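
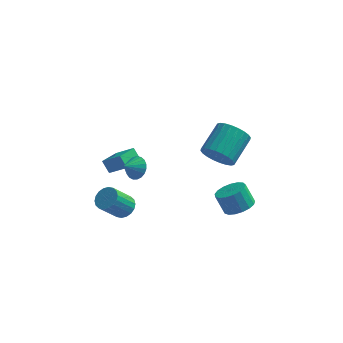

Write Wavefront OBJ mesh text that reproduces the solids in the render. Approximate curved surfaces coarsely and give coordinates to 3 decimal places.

v -4.931 1.518 -1.644
v -3.789 1.165 -0.689
v -4.333 2.77 -1.897
v -3.191 2.417 -0.942
v -4.449 1.143 -2.358
v -3.307 0.79 -1.403
v -3.851 2.395 -2.611
v -2.709 2.042 -1.656
v -2.641 0.152 -0.746
v -1.975 -0.204 -0.426
v -3.259 -0.452 -0.134
v -2.023 0.059 -0.215
v -2.178 0.338 -0.096
v -2.413 0.586 -0.089
v -2.687 0.758 -0.195
v -2.953 0.825 -0.398
v -3.165 0.777 -0.66
v -3.287 0.62 -0.937
v -3.296 0.382 -1.182
v -3.193 0.105 -1.351
v -2.994 -0.164 -1.415
v -2.734 -0.379 -1.364
v -2.457 -0.501 -1.206
v -2.213 -0.511 -0.969
v -2.042 -0.406 -0.693
v 3.834 -3.144 -0.399
v 4.459 -3.696 0.056
v 3.872 -3.408 1.214
v 3.246 -2.856 0.759
v 4.657 -3.286 0.054
v 4.069 -2.998 1.212
v 4.666 -2.844 -0.052
v 4.078 -2.556 1.106
v 4.484 -2.471 -0.237
v 3.897 -2.183 0.921
v 4.153 -2.252 -0.459
v 3.566 -1.963 0.699
v 3.749 -2.237 -0.668
v 3.162 -1.949 0.49
v 3.365 -2.43 -0.815
v 2.778 -2.142 0.343
v 3.088 -2.787 -0.866
v 2.5 -2.498 0.292
v 2.981 -3.225 -0.811
v 2.394 -2.937 0.347
v 3.07 -3.645 -0.661
v 2.483 -3.357 0.497
v 3.334 -3.951 -0.452
v 2.747 -3.662 0.706
v 3.712 -4.071 -0.23
v 3.125 -3.783 0.928
v 4.118 -3.979 -0.047
v 3.531 -3.691 1.111
v -2.797 -2.983 -1.539
v -2.479 -2.451 -1.048
v -3.345 -3.186 0.309
v -3.663 -3.717 -0.181
v -2.775 -2.294 -1.152
v -3.642 -3.029 0.205
v -3.076 -2.273 -1.333
v -3.942 -3.008 0.025
v -3.322 -2.392 -1.554
v -4.188 -3.127 -0.197
v -3.463 -2.629 -1.773
v -4.33 -3.363 -0.415
v -3.473 -2.935 -1.945
v -4.339 -3.67 -0.587
v -3.349 -3.251 -2.036
v -4.215 -3.986 -0.679
v -3.115 -3.514 -2.029
v -3.981 -4.249 -0.672
v -2.818 -3.671 -1.925
v -3.685 -4.406 -0.568
v -2.518 -3.692 -1.745
v -3.384 -4.427 -0.387
v -2.272 -3.573 -1.523
v -3.138 -4.308 -0.166
v -2.13 -3.337 -1.305
v -2.997 -4.071 0.053
v -2.121 -3.03 -1.133
v -2.987 -3.765 0.225
v -2.245 -2.714 -1.041
v -3.111 -3.449 0.316
v 2.252 -0.87 1.855
v 2.706 -0.545 0.919
v 3.403 1.156 1.85
v 2.948 0.83 2.785
v 2.32 -0.37 0.889
v 3.016 1.331 1.819
v 1.923 -0.271 1.006
v 2.619 1.43 1.936
v 1.576 -0.264 1.252
v 2.272 1.437 2.182
v 1.332 -0.349 1.59
v 2.028 1.352 2.52
v 1.228 -0.513 1.968
v 1.924 1.188 2.898
v 1.28 -0.732 2.329
v 1.976 0.969 3.259
v 1.48 -0.972 2.618
v 2.176 0.729 3.548
v 1.797 -1.196 2.79
v 2.494 0.505 3.721
v 2.184 -1.371 2.821
v 2.88 0.33 3.751
v 2.581 -1.47 2.704
v 3.277 0.231 3.634
v 2.928 -1.477 2.458
v 3.624 0.224 3.388
v 3.172 -1.392 2.12
v 3.868 0.309 3.05
v 3.276 -1.228 1.742
v 3.972 0.473 2.672
v 3.224 -1.009 1.381
v 3.92 0.692 2.311
v 3.024 -0.769 1.092
v 3.72 0.932 2.022
f 2 4 1
f 5 2 1
f 1 4 3
f 3 5 1
f 2 8 4
f 6 2 5
f 6 8 2
f 4 8 3
f 7 5 3
f 3 8 7
f 7 6 5
f 8 6 7
f 10 9 12
f 10 12 11
f 12 9 13
f 12 13 11
f 13 9 14
f 13 14 11
f 14 9 15
f 14 15 11
f 15 9 16
f 15 16 11
f 16 9 17
f 16 17 11
f 17 9 18
f 17 18 11
f 18 9 19
f 18 19 11
f 19 9 20
f 19 20 11
f 20 9 21
f 20 21 11
f 21 9 22
f 21 22 11
f 22 9 23
f 22 23 11
f 23 9 24
f 23 24 11
f 24 9 25
f 24 25 11
f 25 9 10
f 25 10 11
f 27 26 30
f 27 30 28
f 28 30 31
f 28 31 29
f 30 26 32
f 30 32 31
f 31 32 33
f 31 33 29
f 32 26 34
f 32 34 33
f 33 34 35
f 33 35 29
f 34 26 36
f 34 36 35
f 35 36 37
f 35 37 29
f 36 26 38
f 36 38 37
f 37 38 39
f 37 39 29
f 38 26 40
f 38 40 39
f 39 40 41
f 39 41 29
f 40 26 42
f 40 42 41
f 41 42 43
f 41 43 29
f 42 26 44
f 42 44 43
f 43 44 45
f 43 45 29
f 44 26 46
f 44 46 45
f 45 46 47
f 45 47 29
f 46 26 48
f 46 48 47
f 47 48 49
f 47 49 29
f 48 26 50
f 48 50 49
f 49 50 51
f 49 51 29
f 50 26 52
f 50 52 51
f 51 52 53
f 51 53 29
f 52 26 27
f 52 27 53
f 53 27 28
f 53 28 29
f 55 54 58
f 55 58 56
f 56 58 59
f 56 59 57
f 58 54 60
f 58 60 59
f 59 60 61
f 59 61 57
f 60 54 62
f 60 62 61
f 61 62 63
f 61 63 57
f 62 54 64
f 62 64 63
f 63 64 65
f 63 65 57
f 64 54 66
f 64 66 65
f 65 66 67
f 65 67 57
f 66 54 68
f 66 68 67
f 67 68 69
f 67 69 57
f 68 54 70
f 68 70 69
f 69 70 71
f 69 71 57
f 70 54 72
f 70 72 71
f 71 72 73
f 71 73 57
f 72 54 74
f 72 74 73
f 73 74 75
f 73 75 57
f 74 54 76
f 74 76 75
f 75 76 77
f 75 77 57
f 76 54 78
f 76 78 77
f 77 78 79
f 77 79 57
f 78 54 80
f 78 80 79
f 79 80 81
f 79 81 57
f 80 54 82
f 80 82 81
f 81 82 83
f 81 83 57
f 82 54 55
f 82 55 83
f 83 55 56
f 83 56 57
f 85 84 88
f 85 88 86
f 86 88 89
f 86 89 87
f 88 84 90
f 88 90 89
f 89 90 91
f 89 91 87
f 90 84 92
f 90 92 91
f 91 92 93
f 91 93 87
f 92 84 94
f 92 94 93
f 93 94 95
f 93 95 87
f 94 84 96
f 94 96 95
f 95 96 97
f 95 97 87
f 96 84 98
f 96 98 97
f 97 98 99
f 97 99 87
f 98 84 100
f 98 100 99
f 99 100 101
f 99 101 87
f 100 84 102
f 100 102 101
f 101 102 103
f 101 103 87
f 102 84 104
f 102 104 103
f 103 104 105
f 103 105 87
f 104 84 106
f 104 106 105
f 105 106 107
f 105 107 87
f 106 84 108
f 106 108 107
f 107 108 109
f 107 109 87
f 108 84 110
f 108 110 109
f 109 110 111
f 109 111 87
f 110 84 112
f 110 112 111
f 111 112 113
f 111 113 87
f 112 84 114
f 112 114 113
f 113 114 115
f 113 115 87
f 114 84 116
f 114 116 115
f 115 116 117
f 115 117 87
f 116 84 85
f 116 85 117
f 117 85 86
f 117 86 87



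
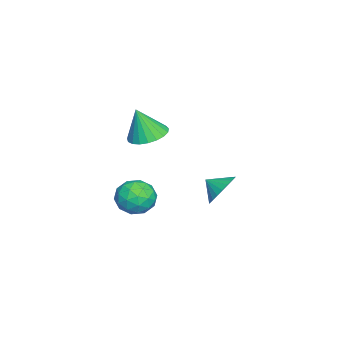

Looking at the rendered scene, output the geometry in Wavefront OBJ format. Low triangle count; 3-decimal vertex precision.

v 3.325 1.981 1.12
v 3.684 2.485 0.323
v 3.356 0.595 0.257
v 3.715 1.099 -0.54
v 4.293 0.971 0.277
v 4.274 1.827 0.81
v 2.766 1.253 -0.23
v 2.747 2.109 0.303
v 3.338 2.035 -0.512
v 4.282 1.861 -0.198
v 2.758 1.219 0.778
v 3.702 1.045 1.092
v 3.502 2.355 0.797
v 3.538 0.725 -0.217
v 3.878 0.65 0.263
v 4.089 0.946 -0.206
v 3.849 1.968 1.084
v 4.059 2.265 0.615
v 4.417 1.374 0.588
v 2.981 0.815 -0.035
v 3.191 1.112 -0.504
v 2.951 2.134 0.786
v 3.162 2.43 0.317
v 2.623 1.706 -0.008
v 3.509 2.387 -0.162
v 3.528 1.572 -0.669
v 2.97 1.662 -0.487
v 2.959 2.166 -0.174
v 4.064 2.284 0.022
v 4.082 1.469 -0.485
v 4.422 1.394 -0.005
v 4.411 1.898 0.309
v 3.861 2.02 -0.469
v 2.958 1.611 1.065
v 2.976 0.796 0.558
v 2.629 1.182 0.271
v 2.618 1.686 0.585
v 3.512 1.508 1.249
v 3.531 0.693 0.742
v 4.081 0.914 0.754
v 4.07 1.418 1.067
v 3.179 1.06 1.049
v 1.018 1.495 2.933
v 1.798 2.094 3.043
v 1.182 0.985 4.547
v 1.487 2.339 3.153
v 1.093 2.439 3.224
v 0.687 2.375 3.246
v 0.338 2.159 3.213
v 0.107 1.829 3.132
v 0.033 1.44 3.017
v 0.129 1.062 2.887
v 0.379 0.758 2.765
v 0.739 0.582 2.673
v 1.148 0.564 2.625
v 1.534 0.706 2.631
v 1.83 0.986 2.689
v 1.987 1.353 2.789
v 1.975 1.745 2.915
v -2.174 4.285 -2.162
v -1.655 3.764 -2.855
v -2.326 3.435 -1.638
v -1.368 3.867 -2.605
v -1.204 4.033 -2.288
v -1.187 4.238 -1.951
v -1.321 4.45 -1.647
v -1.585 4.637 -1.422
v -1.938 4.77 -1.309
v -2.327 4.829 -1.326
v -2.693 4.806 -1.47
v -2.98 4.703 -1.72
v -3.144 4.536 -2.037
v -3.16 4.331 -2.374
v -3.027 4.119 -2.678
v -2.763 3.932 -2.903
v -2.41 3.799 -3.016
v -2.02 3.74 -2.999
f 1 38 17
f 38 12 41
f 17 41 6
f 38 41 17
f 1 17 13
f 17 6 18
f 13 18 2
f 17 18 13
f 1 13 22
f 13 2 23
f 22 23 8
f 13 23 22
f 1 22 34
f 22 8 37
f 34 37 11
f 22 37 34
f 1 34 38
f 34 11 42
f 38 42 12
f 34 42 38
f 2 18 29
f 18 6 32
f 29 32 10
f 18 32 29
f 6 41 19
f 41 12 40
f 19 40 5
f 41 40 19
f 12 42 39
f 42 11 35
f 39 35 3
f 42 35 39
f 11 37 36
f 37 8 24
f 36 24 7
f 37 24 36
f 8 23 28
f 23 2 25
f 28 25 9
f 23 25 28
f 4 30 16
f 30 10 31
f 16 31 5
f 30 31 16
f 4 16 14
f 16 5 15
f 14 15 3
f 16 15 14
f 4 14 21
f 14 3 20
f 21 20 7
f 14 20 21
f 4 21 26
f 21 7 27
f 26 27 9
f 21 27 26
f 4 26 30
f 26 9 33
f 30 33 10
f 26 33 30
f 5 31 19
f 31 10 32
f 19 32 6
f 31 32 19
f 3 15 39
f 15 5 40
f 39 40 12
f 15 40 39
f 7 20 36
f 20 3 35
f 36 35 11
f 20 35 36
f 9 27 28
f 27 7 24
f 28 24 8
f 27 24 28
f 10 33 29
f 33 9 25
f 29 25 2
f 33 25 29
f 44 43 46
f 44 46 45
f 46 43 47
f 46 47 45
f 47 43 48
f 47 48 45
f 48 43 49
f 48 49 45
f 49 43 50
f 49 50 45
f 50 43 51
f 50 51 45
f 51 43 52
f 51 52 45
f 52 43 53
f 52 53 45
f 53 43 54
f 53 54 45
f 54 43 55
f 54 55 45
f 55 43 56
f 55 56 45
f 56 43 57
f 56 57 45
f 57 43 58
f 57 58 45
f 58 43 59
f 58 59 45
f 59 43 44
f 59 44 45
f 61 60 63
f 61 63 62
f 63 60 64
f 63 64 62
f 64 60 65
f 64 65 62
f 65 60 66
f 65 66 62
f 66 60 67
f 66 67 62
f 67 60 68
f 67 68 62
f 68 60 69
f 68 69 62
f 69 60 70
f 69 70 62
f 70 60 71
f 70 71 62
f 71 60 72
f 71 72 62
f 72 60 73
f 72 73 62
f 73 60 74
f 73 74 62
f 74 60 75
f 74 75 62
f 75 60 76
f 75 76 62
f 76 60 77
f 76 77 62
f 77 60 61
f 77 61 62



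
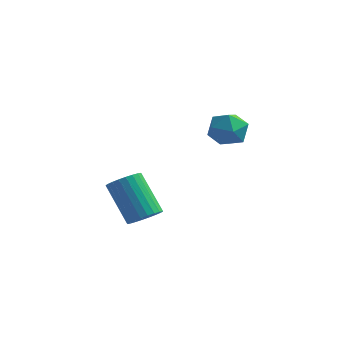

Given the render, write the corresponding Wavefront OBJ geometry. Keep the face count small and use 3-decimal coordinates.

v -0.378 3.816 -0.063
v 0.026 3.267 0.682
v -1.666 2.813 -0.102
v -1.262 2.264 0.643
v -1.599 3.198 0.829
v -0.803 3.817 0.853
v -0.837 2.263 -0.273
v -0.041 2.882 -0.249
v -0.258 2.307 0.552
v -0.729 2.885 1.233
v -0.911 3.195 -0.653
v -1.382 3.773 0.028
v -2.096 -2.374 -2.751
v -1.557 -1.823 -2.537
v -2.805 -1.255 -0.855
v -3.344 -1.806 -1.069
v -1.74 -1.658 -2.728
v -2.988 -1.09 -1.046
v -1.977 -1.602 -2.923
v -3.225 -1.034 -1.241
v -2.232 -1.663 -3.092
v -3.48 -1.095 -1.41
v -2.467 -1.833 -3.209
v -3.715 -1.265 -1.527
v -2.645 -2.085 -3.256
v -3.893 -1.517 -1.574
v -2.74 -2.381 -3.226
v -3.988 -1.813 -1.544
v -2.736 -2.676 -3.124
v -3.984 -2.108 -1.442
v -2.635 -2.925 -2.965
v -3.883 -2.357 -1.283
v -2.452 -3.09 -2.774
v -3.7 -2.522 -1.092
v -2.215 -3.146 -2.579
v -3.463 -2.578 -0.897
v -1.96 -3.085 -2.41
v -3.208 -2.517 -0.728
v -1.725 -2.915 -2.293
v -2.973 -2.347 -0.611
v -1.547 -2.663 -2.246
v -2.795 -2.095 -0.564
v -1.452 -2.367 -2.276
v -2.7 -1.799 -0.594
v -1.456 -2.072 -2.378
v -2.704 -1.504 -0.696
f 1 12 6
f 1 6 2
f 1 2 8
f 1 8 11
f 1 11 12
f 2 6 10
f 6 12 5
f 12 11 3
f 11 8 7
f 8 2 9
f 4 10 5
f 4 5 3
f 4 3 7
f 4 7 9
f 4 9 10
f 5 10 6
f 3 5 12
f 7 3 11
f 9 7 8
f 10 9 2
f 14 13 17
f 14 17 15
f 15 17 18
f 15 18 16
f 17 13 19
f 17 19 18
f 18 19 20
f 18 20 16
f 19 13 21
f 19 21 20
f 20 21 22
f 20 22 16
f 21 13 23
f 21 23 22
f 22 23 24
f 22 24 16
f 23 13 25
f 23 25 24
f 24 25 26
f 24 26 16
f 25 13 27
f 25 27 26
f 26 27 28
f 26 28 16
f 27 13 29
f 27 29 28
f 28 29 30
f 28 30 16
f 29 13 31
f 29 31 30
f 30 31 32
f 30 32 16
f 31 13 33
f 31 33 32
f 32 33 34
f 32 34 16
f 33 13 35
f 33 35 34
f 34 35 36
f 34 36 16
f 35 13 37
f 35 37 36
f 36 37 38
f 36 38 16
f 37 13 39
f 37 39 38
f 38 39 40
f 38 40 16
f 39 13 41
f 39 41 40
f 40 41 42
f 40 42 16
f 41 13 43
f 41 43 42
f 42 43 44
f 42 44 16
f 43 13 45
f 43 45 44
f 44 45 46
f 44 46 16
f 45 13 14
f 45 14 46
f 46 14 15
f 46 15 16



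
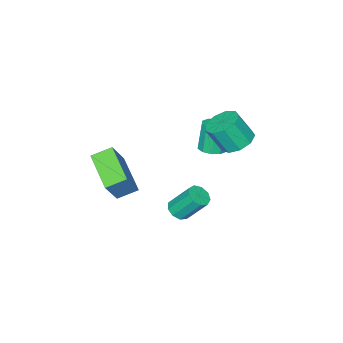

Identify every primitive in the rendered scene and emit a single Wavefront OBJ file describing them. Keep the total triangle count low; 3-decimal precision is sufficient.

v -0.321 -2.431 -4.445
v 0.06 -1.962 -4.624
v -0.397 -1.081 -3.294
v -0.779 -1.549 -3.115
v -0.331 -1.907 -4.795
v -0.789 -1.026 -3.465
v -0.718 -2.097 -4.803
v -1.176 -1.215 -3.472
v -0.919 -2.442 -4.643
v -1.377 -1.561 -3.312
v -0.841 -2.783 -4.39
v -1.298 -1.902 -3.06
v -0.519 -2.958 -4.164
v -0.976 -2.077 -2.833
v -0.105 -2.887 -4.069
v -0.562 -2.006 -2.738
v 0.208 -2.602 -4.15
v -0.249 -1.721 -2.819
v 0.273 -2.237 -4.369
v -0.184 -1.356 -3.039
v -1.741 -0.1 1.105
v -1.033 -0.429 0.698
v -0.572 -1.008 1.968
v -1.279 -0.68 2.375
v -0.913 0.123 0.906
v -0.452 -0.456 2.176
v -1.18 0.57 1.207
v -0.719 -0.009 2.477
v -1.71 0.704 1.461
v -1.248 0.125 2.731
v -2.254 0.461 1.548
v -1.792 -0.118 2.818
v -2.558 -0.044 1.428
v -2.096 -0.623 2.697
v -2.479 -0.576 1.157
v -2.018 -1.155 2.426
v -2.056 -0.885 0.862
v -1.594 -1.464 2.131
v -1.484 -0.827 0.68
v -1.023 -1.406 1.95
v -2.427 -2.35 -1.178
v -1.857 -2.72 -1.059
v -2.242 -2.84 0.417
v -2.813 -2.47 0.298
v -1.762 -2.308 -1.001
v -2.147 -2.428 0.475
v -1.921 -1.913 -1.01
v -2.306 -2.032 0.466
v -2.273 -1.684 -1.084
v -2.658 -1.804 0.392
v -2.685 -1.71 -1.193
v -3.07 -1.83 0.283
v -2.998 -1.98 -1.297
v -3.383 -2.1 0.179
v -3.093 -2.392 -1.355
v -3.478 -2.512 0.121
v -2.934 -2.788 -1.346
v -3.319 -2.907 0.13
v -2.582 -3.016 -1.272
v -2.967 -3.136 0.204
v -2.17 -2.99 -1.163
v -2.555 -3.11 0.313
v 2.575 -3.48 -2.438
v 1.809 -5.246 -1.704
v 1.737 -2.935 -2.003
v 0.97 -4.701 -1.27
v 3.49 -3.259 -0.95
v 2.723 -5.025 -0.217
v 2.651 -2.714 -0.516
v 1.885 -4.48 0.218
f 2 1 5
f 2 5 3
f 3 5 6
f 3 6 4
f 5 1 7
f 5 7 6
f 6 7 8
f 6 8 4
f 7 1 9
f 7 9 8
f 8 9 10
f 8 10 4
f 9 1 11
f 9 11 10
f 10 11 12
f 10 12 4
f 11 1 13
f 11 13 12
f 12 13 14
f 12 14 4
f 13 1 15
f 13 15 14
f 14 15 16
f 14 16 4
f 15 1 17
f 15 17 16
f 16 17 18
f 16 18 4
f 17 1 19
f 17 19 18
f 18 19 20
f 18 20 4
f 19 1 2
f 19 2 20
f 20 2 3
f 20 3 4
f 22 21 25
f 22 25 23
f 23 25 26
f 23 26 24
f 25 21 27
f 25 27 26
f 26 27 28
f 26 28 24
f 27 21 29
f 27 29 28
f 28 29 30
f 28 30 24
f 29 21 31
f 29 31 30
f 30 31 32
f 30 32 24
f 31 21 33
f 31 33 32
f 32 33 34
f 32 34 24
f 33 21 35
f 33 35 34
f 34 35 36
f 34 36 24
f 35 21 37
f 35 37 36
f 36 37 38
f 36 38 24
f 37 21 39
f 37 39 38
f 38 39 40
f 38 40 24
f 39 21 22
f 39 22 40
f 40 22 23
f 40 23 24
f 42 41 45
f 42 45 43
f 43 45 46
f 43 46 44
f 45 41 47
f 45 47 46
f 46 47 48
f 46 48 44
f 47 41 49
f 47 49 48
f 48 49 50
f 48 50 44
f 49 41 51
f 49 51 50
f 50 51 52
f 50 52 44
f 51 41 53
f 51 53 52
f 52 53 54
f 52 54 44
f 53 41 55
f 53 55 54
f 54 55 56
f 54 56 44
f 55 41 57
f 55 57 56
f 56 57 58
f 56 58 44
f 57 41 59
f 57 59 58
f 58 59 60
f 58 60 44
f 59 41 61
f 59 61 60
f 60 61 62
f 60 62 44
f 61 41 42
f 61 42 62
f 62 42 43
f 62 43 44
f 64 66 63
f 67 64 63
f 63 66 65
f 65 67 63
f 64 70 66
f 68 64 67
f 68 70 64
f 66 70 65
f 69 67 65
f 65 70 69
f 69 68 67
f 70 68 69



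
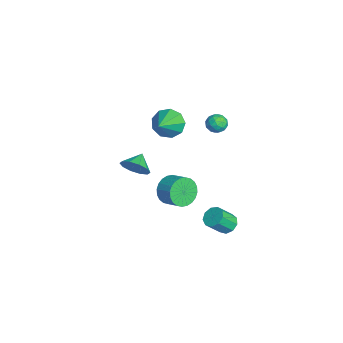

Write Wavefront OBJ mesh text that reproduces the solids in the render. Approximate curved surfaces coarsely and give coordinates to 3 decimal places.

v 0.605 -2.749 3.044
v 1.171 -2.548 3.781
v -0.245 -2.231 3.556
v 1.209 -2.106 3.396
v 1.017 -1.91 2.877
v 0.668 -2.034 2.422
v 0.294 -2.432 2.205
v 0.04 -2.951 2.308
v 0.001 -3.393 2.692
v 0.194 -3.589 3.211
v 0.543 -3.465 3.666
v 0.916 -3.067 3.884
v -2.782 3.034 3.863
v -2.082 2.899 3.81
v -2.978 1.921 4.11
v -2.278 1.786 4.057
v -2.526 2.179 4.6
v -2.405 2.867 4.448
v -2.655 1.953 3.472
v -2.534 2.641 3.32
v -2.003 2.231 3.569
v -1.924 2.371 4.266
v -3.136 2.449 3.654
v -3.057 2.589 4.351
v -2.415 3.064 3.815
v -2.645 1.756 4.105
v -2.791 1.987 4.424
v -2.379 1.908 4.393
v -2.605 3.046 4.19
v -2.193 2.966 4.159
v -2.454 2.543 4.623
v -2.867 1.854 3.761
v -2.455 1.774 3.73
v -2.681 2.912 3.527
v -2.269 2.833 3.496
v -2.606 2.277 3.297
v -1.957 2.592 3.642
v -2.072 1.938 3.787
v -2.294 2.036 3.444
v -2.223 2.44 3.354
v -1.91 2.675 4.052
v -2.025 2.02 4.196
v -2.171 2.251 4.516
v -2.1 2.656 4.426
v -1.864 2.282 3.91
v -3.035 2.8 3.724
v -3.15 2.145 3.868
v -2.96 2.164 3.494
v -2.889 2.569 3.404
v -2.988 2.882 4.133
v -3.103 2.228 4.278
v -2.837 2.38 4.566
v -2.766 2.784 4.476
v -3.196 2.538 4.01
v 2.851 -0.972 2.85
v 3.415 -1.15 2.056
v 4.294 -0.507 2.536
v 3.729 -0.328 3.33
v 3.236 -0.825 1.95
v 4.114 -0.182 2.43
v 2.997 -0.523 1.98
v 3.876 0.121 2.46
v 2.737 -0.288 2.143
v 3.615 0.355 2.623
v 2.494 -0.158 2.413
v 3.372 0.485 2.893
v 2.305 -0.152 2.75
v 3.183 0.492 3.23
v 2.199 -0.27 3.102
v 3.078 0.373 3.582
v 2.193 -0.496 3.416
v 3.071 0.148 3.896
v 2.286 -0.793 3.644
v 3.165 -0.15 4.124
v 2.466 -1.118 3.75
v 3.344 -0.475 4.23
v 2.704 -1.421 3.72
v 3.583 -0.777 4.2
v 2.965 -1.655 3.557
v 3.843 -1.012 4.037
v 3.208 -1.785 3.287
v 4.086 -1.142 3.767
v 3.397 -1.792 2.95
v 4.275 -1.148 3.43
v 3.502 -1.673 2.598
v 4.381 -1.03 3.078
v 3.509 -1.448 2.284
v 4.387 -0.804 2.764
v 3.544 2.204 -0.009
v 3.969 2.698 0.272
v 4.302 1.81 1.33
v 3.876 1.316 1.049
v 3.52 2.744 0.452
v 3.853 1.856 1.509
v 3.082 2.537 0.416
v 3.415 1.649 1.473
v 2.86 2.174 0.181
v 3.193 1.287 1.239
v 2.958 1.825 -0.142
v 3.29 0.938 0.915
v 3.33 1.654 -0.403
v 3.662 0.766 0.654
v 3.802 1.739 -0.48
v 4.134 0.852 0.578
v 4.153 2.042 -0.336
v 4.485 1.155 0.722
v 4.219 2.421 -0.039
v 4.551 1.533 1.019
v -4.507 -0.221 2.621
v -4.151 -0.742 1.756
v -2.833 -0.999 3.779
v -3.858 -0.072 1.783
v -3.869 0.528 2.201
v -4.178 0.778 2.816
v -4.641 0.561 3.339
v -5.042 -0.023 3.526
v -5.192 -0.699 3.289
v -5.022 -1.151 2.74
v -4.611 -1.168 2.134
f 2 1 4
f 2 4 3
f 4 1 5
f 4 5 3
f 5 1 6
f 5 6 3
f 6 1 7
f 6 7 3
f 7 1 8
f 7 8 3
f 8 1 9
f 8 9 3
f 9 1 10
f 9 10 3
f 10 1 11
f 10 11 3
f 11 1 12
f 11 12 3
f 12 1 2
f 12 2 3
f 13 50 29
f 50 24 53
f 29 53 18
f 50 53 29
f 13 29 25
f 29 18 30
f 25 30 14
f 29 30 25
f 13 25 34
f 25 14 35
f 34 35 20
f 25 35 34
f 13 34 46
f 34 20 49
f 46 49 23
f 34 49 46
f 13 46 50
f 46 23 54
f 50 54 24
f 46 54 50
f 14 30 41
f 30 18 44
f 41 44 22
f 30 44 41
f 18 53 31
f 53 24 52
f 31 52 17
f 53 52 31
f 24 54 51
f 54 23 47
f 51 47 15
f 54 47 51
f 23 49 48
f 49 20 36
f 48 36 19
f 49 36 48
f 20 35 40
f 35 14 37
f 40 37 21
f 35 37 40
f 16 42 28
f 42 22 43
f 28 43 17
f 42 43 28
f 16 28 26
f 28 17 27
f 26 27 15
f 28 27 26
f 16 26 33
f 26 15 32
f 33 32 19
f 26 32 33
f 16 33 38
f 33 19 39
f 38 39 21
f 33 39 38
f 16 38 42
f 38 21 45
f 42 45 22
f 38 45 42
f 17 43 31
f 43 22 44
f 31 44 18
f 43 44 31
f 15 27 51
f 27 17 52
f 51 52 24
f 27 52 51
f 19 32 48
f 32 15 47
f 48 47 23
f 32 47 48
f 21 39 40
f 39 19 36
f 40 36 20
f 39 36 40
f 22 45 41
f 45 21 37
f 41 37 14
f 45 37 41
f 56 55 59
f 56 59 57
f 57 59 60
f 57 60 58
f 59 55 61
f 59 61 60
f 60 61 62
f 60 62 58
f 61 55 63
f 61 63 62
f 62 63 64
f 62 64 58
f 63 55 65
f 63 65 64
f 64 65 66
f 64 66 58
f 65 55 67
f 65 67 66
f 66 67 68
f 66 68 58
f 67 55 69
f 67 69 68
f 68 69 70
f 68 70 58
f 69 55 71
f 69 71 70
f 70 71 72
f 70 72 58
f 71 55 73
f 71 73 72
f 72 73 74
f 72 74 58
f 73 55 75
f 73 75 74
f 74 75 76
f 74 76 58
f 75 55 77
f 75 77 76
f 76 77 78
f 76 78 58
f 77 55 79
f 77 79 78
f 78 79 80
f 78 80 58
f 79 55 81
f 79 81 80
f 80 81 82
f 80 82 58
f 81 55 83
f 81 83 82
f 82 83 84
f 82 84 58
f 83 55 85
f 83 85 84
f 84 85 86
f 84 86 58
f 85 55 87
f 85 87 86
f 86 87 88
f 86 88 58
f 87 55 56
f 87 56 88
f 88 56 57
f 88 57 58
f 90 89 93
f 90 93 91
f 91 93 94
f 91 94 92
f 93 89 95
f 93 95 94
f 94 95 96
f 94 96 92
f 95 89 97
f 95 97 96
f 96 97 98
f 96 98 92
f 97 89 99
f 97 99 98
f 98 99 100
f 98 100 92
f 99 89 101
f 99 101 100
f 100 101 102
f 100 102 92
f 101 89 103
f 101 103 102
f 102 103 104
f 102 104 92
f 103 89 105
f 103 105 104
f 104 105 106
f 104 106 92
f 105 89 107
f 105 107 106
f 106 107 108
f 106 108 92
f 107 89 90
f 107 90 108
f 108 90 91
f 108 91 92
f 110 109 112
f 110 112 111
f 112 109 113
f 112 113 111
f 113 109 114
f 113 114 111
f 114 109 115
f 114 115 111
f 115 109 116
f 115 116 111
f 116 109 117
f 116 117 111
f 117 109 118
f 117 118 111
f 118 109 119
f 118 119 111
f 119 109 110
f 119 110 111



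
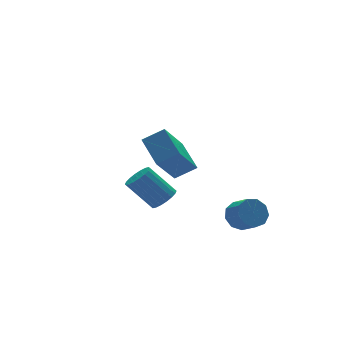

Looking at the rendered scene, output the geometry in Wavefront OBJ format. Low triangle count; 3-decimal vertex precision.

v -0.12 3.273 -4.578
v 0.408 3.071 -4.101
v -0.511 3.866 -2.746
v -1.04 4.067 -3.222
v 0.511 3.367 -4.204
v -0.408 4.161 -2.849
v 0.489 3.643 -4.381
v -0.43 4.438 -3.026
v 0.346 3.847 -4.597
v -0.573 4.641 -3.242
v 0.111 3.936 -4.81
v -0.808 4.731 -3.454
v -0.17 3.895 -4.976
v -1.089 4.689 -3.62
v -0.442 3.73 -5.063
v -1.361 4.524 -3.708
v -0.649 3.474 -5.054
v -1.568 4.269 -3.699
v -0.752 3.179 -4.951
v -1.671 3.973 -3.596
v -0.73 2.902 -4.774
v -1.649 3.697 -3.419
v -0.587 2.699 -4.558
v -1.506 3.493 -3.203
v -0.352 2.609 -4.346
v -1.271 3.404 -2.99
v -0.071 2.651 -4.18
v -0.99 3.445 -2.824
v 0.201 2.816 -4.092
v -0.718 3.61 -2.737
v 1.194 -1.054 -3.941
v 1.918 -1.159 -4.24
v 2.029 -2.051 -3.659
v 1.306 -1.946 -3.359
v 1.945 -0.862 -3.79
v 2.057 -1.753 -3.208
v 1.622 -0.655 -3.41
v 1.733 -1.546 -2.829
v 1.098 -0.634 -3.279
v 1.21 -1.526 -2.697
v 0.619 -0.811 -3.457
v 0.731 -1.702 -2.875
v 0.41 -1.101 -3.862
v 0.521 -1.992 -3.28
v 0.567 -1.369 -4.303
v 0.679 -2.261 -3.722
v 1.018 -1.491 -4.575
v 1.13 -2.382 -3.994
v 1.551 -1.408 -4.551
v 1.663 -2.299 -3.969
v -3.485 -2.029 0.856
v -3.376 -0.6 1.632
v -2.22 -1.324 -0.622
v -2.11 0.105 0.154
v -2.61 -2.405 1.426
v -2.5 -0.976 2.202
v -1.344 -1.7 -0.052
v -1.235 -0.271 0.724
f 2 1 5
f 2 5 3
f 3 5 6
f 3 6 4
f 5 1 7
f 5 7 6
f 6 7 8
f 6 8 4
f 7 1 9
f 7 9 8
f 8 9 10
f 8 10 4
f 9 1 11
f 9 11 10
f 10 11 12
f 10 12 4
f 11 1 13
f 11 13 12
f 12 13 14
f 12 14 4
f 13 1 15
f 13 15 14
f 14 15 16
f 14 16 4
f 15 1 17
f 15 17 16
f 16 17 18
f 16 18 4
f 17 1 19
f 17 19 18
f 18 19 20
f 18 20 4
f 19 1 21
f 19 21 20
f 20 21 22
f 20 22 4
f 21 1 23
f 21 23 22
f 22 23 24
f 22 24 4
f 23 1 25
f 23 25 24
f 24 25 26
f 24 26 4
f 25 1 27
f 25 27 26
f 26 27 28
f 26 28 4
f 27 1 29
f 27 29 28
f 28 29 30
f 28 30 4
f 29 1 2
f 29 2 30
f 30 2 3
f 30 3 4
f 32 31 35
f 32 35 33
f 33 35 36
f 33 36 34
f 35 31 37
f 35 37 36
f 36 37 38
f 36 38 34
f 37 31 39
f 37 39 38
f 38 39 40
f 38 40 34
f 39 31 41
f 39 41 40
f 40 41 42
f 40 42 34
f 41 31 43
f 41 43 42
f 42 43 44
f 42 44 34
f 43 31 45
f 43 45 44
f 44 45 46
f 44 46 34
f 45 31 47
f 45 47 46
f 46 47 48
f 46 48 34
f 47 31 49
f 47 49 48
f 48 49 50
f 48 50 34
f 49 31 32
f 49 32 50
f 50 32 33
f 50 33 34
f 52 54 51
f 55 52 51
f 51 54 53
f 53 55 51
f 52 58 54
f 56 52 55
f 56 58 52
f 54 58 53
f 57 55 53
f 53 58 57
f 57 56 55
f 58 56 57



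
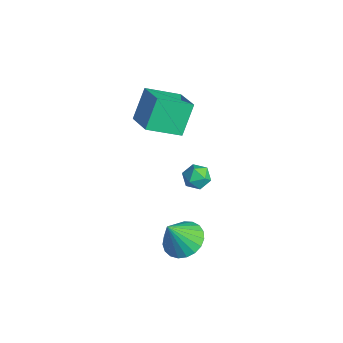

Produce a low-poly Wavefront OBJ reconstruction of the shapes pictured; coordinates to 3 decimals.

v -3.399 2.134 4.033
v -1.864 2.031 4.683
v -2.933 3.786 3.195
v -1.398 3.683 3.845
v -2.842 1.237 2.575
v -1.307 1.134 3.225
v -2.376 2.889 1.737
v -0.841 2.786 2.387
v 1.892 1.452 -2.548
v 2.951 1.508 -2.528
v 1.908 0.608 -0.992
v 2.835 1.882 -2.324
v 2.557 2.181 -2.159
v 2.163 2.354 -2.061
v 1.723 2.371 -2.047
v 1.312 2.229 -2.12
v 1.002 1.953 -2.267
v 0.845 1.591 -2.462
v 0.869 1.204 -2.673
v 1.071 0.86 -2.861
v 1.414 0.619 -2.995
v 1.84 0.521 -3.052
v 2.276 0.585 -3.022
v 2.644 0.799 -2.91
v 2.883 1.125 -2.735
v -0.079 3.706 0.108
v 0.318 3.705 -0.525
v -0.438 2.575 -0.115
v -0.041 2.574 -0.748
v 0.308 2.579 -0.088
v 0.53 3.278 0.05
v -0.65 3.002 -0.69
v -0.428 3.701 -0.552
v -0.035 3.27 -1.018
v 0.557 3.009 -0.646
v -0.677 3.271 0.006
v -0.085 3.01 0.378
f 2 4 1
f 5 2 1
f 1 4 3
f 3 5 1
f 2 8 4
f 6 2 5
f 6 8 2
f 4 8 3
f 7 5 3
f 3 8 7
f 7 6 5
f 8 6 7
f 10 9 12
f 10 12 11
f 12 9 13
f 12 13 11
f 13 9 14
f 13 14 11
f 14 9 15
f 14 15 11
f 15 9 16
f 15 16 11
f 16 9 17
f 16 17 11
f 17 9 18
f 17 18 11
f 18 9 19
f 18 19 11
f 19 9 20
f 19 20 11
f 20 9 21
f 20 21 11
f 21 9 22
f 21 22 11
f 22 9 23
f 22 23 11
f 23 9 24
f 23 24 11
f 24 9 25
f 24 25 11
f 25 9 10
f 25 10 11
f 26 37 31
f 26 31 27
f 26 27 33
f 26 33 36
f 26 36 37
f 27 31 35
f 31 37 30
f 37 36 28
f 36 33 32
f 33 27 34
f 29 35 30
f 29 30 28
f 29 28 32
f 29 32 34
f 29 34 35
f 30 35 31
f 28 30 37
f 32 28 36
f 34 32 33
f 35 34 27



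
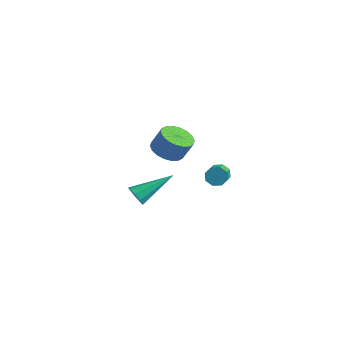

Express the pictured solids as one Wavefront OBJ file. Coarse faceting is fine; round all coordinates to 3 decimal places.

v -2.793 3.224 -0.864
v -2.051 2.733 -1.1
v -1.546 2.965 0.008
v -2.287 3.456 0.244
v -1.954 3.111 -1.223
v -1.448 3.343 -0.115
v -2.022 3.511 -1.276
v -1.516 3.743 -0.168
v -2.243 3.854 -1.247
v -1.737 4.086 -0.139
v -2.573 4.073 -1.142
v -2.067 4.305 -0.034
v -2.946 4.123 -0.982
v -2.441 4.355 0.126
v -3.29 3.996 -0.799
v -2.784 4.228 0.309
v -3.534 3.715 -0.628
v -3.029 3.947 0.48
v -3.632 3.337 -0.505
v -3.126 3.569 0.603
v -3.564 2.937 -0.452
v -3.058 3.169 0.656
v -3.343 2.594 -0.481
v -2.837 2.826 0.627
v -3.013 2.375 -0.586
v -2.507 2.607 0.522
v -2.639 2.325 -0.746
v -2.134 2.557 0.362
v -2.296 2.452 -0.929
v -1.79 2.684 0.179
v 2.818 0.478 1.056
v 3.158 0.457 0.625
v 4.003 -0.759 1.353
v 3.662 -0.738 1.784
v 3.29 0.726 0.921
v 4.135 -0.491 1.649
v 3.145 0.849 1.297
v 3.99 -0.367 2.024
v 2.808 0.755 1.531
v 3.653 -0.461 2.259
v 2.477 0.499 1.487
v 3.322 -0.717 2.215
v 2.345 0.231 1.191
v 3.19 -0.986 1.919
v 2.49 0.107 0.816
v 3.335 -1.109 1.543
v 2.827 0.201 0.581
v 3.672 -1.015 1.309
v 0.953 -3.185 0.501
v 1.21 -3.536 0.915
v 1.747 -1.495 1.439
v 1.466 -3.481 0.599
v 1.483 -3.287 0.237
v 1.252 -3.047 -0.001
v 0.881 -2.87 -0.005
v 0.544 -2.842 0.228
v 0.399 -2.974 0.588
v 0.513 -3.205 0.908
v 0.833 -3.427 1.037
f 2 1 5
f 2 5 3
f 3 5 6
f 3 6 4
f 5 1 7
f 5 7 6
f 6 7 8
f 6 8 4
f 7 1 9
f 7 9 8
f 8 9 10
f 8 10 4
f 9 1 11
f 9 11 10
f 10 11 12
f 10 12 4
f 11 1 13
f 11 13 12
f 12 13 14
f 12 14 4
f 13 1 15
f 13 15 14
f 14 15 16
f 14 16 4
f 15 1 17
f 15 17 16
f 16 17 18
f 16 18 4
f 17 1 19
f 17 19 18
f 18 19 20
f 18 20 4
f 19 1 21
f 19 21 20
f 20 21 22
f 20 22 4
f 21 1 23
f 21 23 22
f 22 23 24
f 22 24 4
f 23 1 25
f 23 25 24
f 24 25 26
f 24 26 4
f 25 1 27
f 25 27 26
f 26 27 28
f 26 28 4
f 27 1 29
f 27 29 28
f 28 29 30
f 28 30 4
f 29 1 2
f 29 2 30
f 30 2 3
f 30 3 4
f 32 31 35
f 32 35 33
f 33 35 36
f 33 36 34
f 35 31 37
f 35 37 36
f 36 37 38
f 36 38 34
f 37 31 39
f 37 39 38
f 38 39 40
f 38 40 34
f 39 31 41
f 39 41 40
f 40 41 42
f 40 42 34
f 41 31 43
f 41 43 42
f 42 43 44
f 42 44 34
f 43 31 45
f 43 45 44
f 44 45 46
f 44 46 34
f 45 31 47
f 45 47 46
f 46 47 48
f 46 48 34
f 47 31 32
f 47 32 48
f 48 32 33
f 48 33 34
f 50 49 52
f 50 52 51
f 52 49 53
f 52 53 51
f 53 49 54
f 53 54 51
f 54 49 55
f 54 55 51
f 55 49 56
f 55 56 51
f 56 49 57
f 56 57 51
f 57 49 58
f 57 58 51
f 58 49 59
f 58 59 51
f 59 49 50
f 59 50 51



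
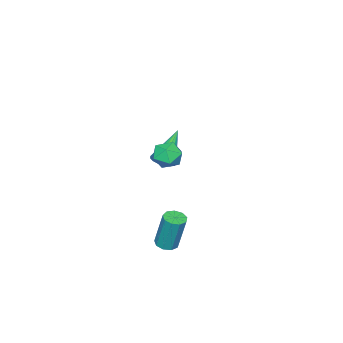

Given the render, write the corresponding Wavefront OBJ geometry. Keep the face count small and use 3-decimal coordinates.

v 2.379 1.365 -3.039
v 2.865 1.547 -3.079
v 2.846 1.978 -1.341
v 2.361 1.795 -1.301
v 2.631 1.807 -3.146
v 2.613 2.237 -1.408
v 2.28 1.86 -3.162
v 2.261 2.291 -1.425
v 1.975 1.681 -3.121
v 1.957 2.112 -1.384
v 1.859 1.354 -3.042
v 1.841 1.785 -1.304
v 1.987 1.032 -2.96
v 1.968 1.463 -1.223
v 2.298 0.866 -2.916
v 2.279 1.297 -1.179
v 2.647 0.933 -2.929
v 2.629 1.363 -1.191
v 2.871 1.202 -2.993
v 2.852 1.632 -1.256
v -2.645 -2.653 -1.985
v -2.302 -2.919 -1.542
v -4.315 -3.087 -0.955
v -2.323 -2.635 -1.456
v -2.417 -2.356 -1.491
v -2.563 -2.145 -1.639
v -2.729 -2.05 -1.867
v -2.875 -2.093 -2.121
v -2.968 -2.264 -2.345
v -2.987 -2.525 -2.486
v -2.928 -2.814 -2.513
v -2.804 -3.067 -2.418
v -2.644 -3.225 -2.225
v -2.484 -3.251 -1.977
v -2.36 -3.141 -1.73
v 0.865 1.025 1.538
v 1.502 0.882 1.176
v 0.518 -0.122 1.384
v 1.155 -0.265 1.022
v 1.166 -0.124 1.755
v 1.38 0.585 1.85
v 0.64 0.175 0.71
v 0.854 0.884 0.805
v 1.363 0.356 0.664
v 1.688 0.171 1.31
v 0.332 0.589 1.25
v 0.657 0.404 1.896
f 2 1 5
f 2 5 3
f 3 5 6
f 3 6 4
f 5 1 7
f 5 7 6
f 6 7 8
f 6 8 4
f 7 1 9
f 7 9 8
f 8 9 10
f 8 10 4
f 9 1 11
f 9 11 10
f 10 11 12
f 10 12 4
f 11 1 13
f 11 13 12
f 12 13 14
f 12 14 4
f 13 1 15
f 13 15 14
f 14 15 16
f 14 16 4
f 15 1 17
f 15 17 16
f 16 17 18
f 16 18 4
f 17 1 19
f 17 19 18
f 18 19 20
f 18 20 4
f 19 1 2
f 19 2 20
f 20 2 3
f 20 3 4
f 22 21 24
f 22 24 23
f 24 21 25
f 24 25 23
f 25 21 26
f 25 26 23
f 26 21 27
f 26 27 23
f 27 21 28
f 27 28 23
f 28 21 29
f 28 29 23
f 29 21 30
f 29 30 23
f 30 21 31
f 30 31 23
f 31 21 32
f 31 32 23
f 32 21 33
f 32 33 23
f 33 21 34
f 33 34 23
f 34 21 35
f 34 35 23
f 35 21 22
f 35 22 23
f 36 47 41
f 36 41 37
f 36 37 43
f 36 43 46
f 36 46 47
f 37 41 45
f 41 47 40
f 47 46 38
f 46 43 42
f 43 37 44
f 39 45 40
f 39 40 38
f 39 38 42
f 39 42 44
f 39 44 45
f 40 45 41
f 38 40 47
f 42 38 46
f 44 42 43
f 45 44 37



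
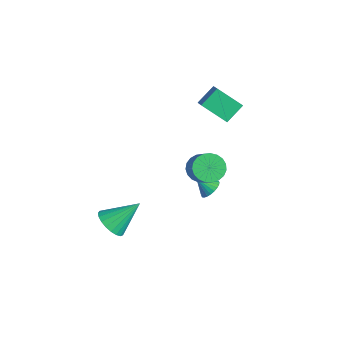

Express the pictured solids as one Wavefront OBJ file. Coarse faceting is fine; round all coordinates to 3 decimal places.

v -1.075 1.25 2.128
v -1.357 2.303 2.974
v -2.003 1.447 1.572
v -2.286 2.5 2.418
v -0.174 2.38 1.022
v -0.457 3.433 1.868
v -1.103 2.577 0.466
v -1.385 3.63 1.312
v 0.085 1.325 -4.219
v 0.386 1.703 -3.712
v -0.365 0.695 -3.481
v 0.149 1.835 -3.743
v -0.097 1.89 -3.847
v -0.316 1.859 -4.008
v -0.474 1.746 -4.2
v -0.546 1.57 -4.396
v -0.523 1.356 -4.564
v -0.406 1.138 -4.68
v -0.215 0.948 -4.726
v 0.021 0.816 -4.694
v 0.268 0.761 -4.59
v 0.487 0.792 -4.43
v 0.644 0.905 -4.237
v 0.717 1.081 -4.042
v 0.693 1.295 -3.873
v 0.577 1.513 -3.757
v 1.052 0.407 -1.256
v 1.66 0.304 -1.94
v 3.116 0.051 -0.607
v 2.508 0.153 0.076
v 1.67 0.682 -1.879
v 3.126 0.428 -0.547
v 1.574 1.012 -1.712
v 3.03 0.759 -0.379
v 1.388 1.237 -1.465
v 2.844 0.984 -0.132
v 1.143 1.319 -1.182
v 2.599 1.066 0.15
v 0.883 1.243 -0.913
v 2.339 0.99 0.42
v 0.652 1.023 -0.702
v 2.108 0.769 0.631
v 0.49 0.695 -0.588
v 1.946 0.442 0.745
v 0.425 0.318 -0.589
v 1.881 0.065 0.744
v 0.469 -0.043 -0.705
v 1.925 -0.297 0.628
v 0.613 -0.327 -0.917
v 2.069 -0.581 0.416
v 0.834 -0.484 -1.187
v 2.29 -0.738 0.145
v 1.092 -0.487 -1.47
v 2.548 -0.741 -0.137
v 1.343 -0.336 -1.715
v 2.799 -0.589 -0.383
v 1.544 -0.056 -1.882
v 3 -0.309 -0.549
v 0.498 -4.694 -4.678
v 1.397 -4.498 -5.07
v 0.762 -3.106 -3.282
v 1.148 -4.256 -5.299
v 0.787 -4.089 -5.42
v 0.376 -4.027 -5.413
v -0.014 -4.08 -5.279
v -0.315 -4.239 -5.041
v -0.476 -4.477 -4.74
v -0.469 -4.752 -4.428
v -0.294 -5.017 -4.16
v 0.018 -5.226 -3.981
v 0.413 -5.343 -3.923
v 0.822 -5.348 -3.995
v 1.175 -5.24 -4.185
v 1.412 -5.037 -4.46
v 1.49 -4.774 -4.774
f 2 4 1
f 5 2 1
f 1 4 3
f 3 5 1
f 2 8 4
f 6 2 5
f 6 8 2
f 4 8 3
f 7 5 3
f 3 8 7
f 7 6 5
f 8 6 7
f 10 9 12
f 10 12 11
f 12 9 13
f 12 13 11
f 13 9 14
f 13 14 11
f 14 9 15
f 14 15 11
f 15 9 16
f 15 16 11
f 16 9 17
f 16 17 11
f 17 9 18
f 17 18 11
f 18 9 19
f 18 19 11
f 19 9 20
f 19 20 11
f 20 9 21
f 20 21 11
f 21 9 22
f 21 22 11
f 22 9 23
f 22 23 11
f 23 9 24
f 23 24 11
f 24 9 25
f 24 25 11
f 25 9 26
f 25 26 11
f 26 9 10
f 26 10 11
f 28 27 31
f 28 31 29
f 29 31 32
f 29 32 30
f 31 27 33
f 31 33 32
f 32 33 34
f 32 34 30
f 33 27 35
f 33 35 34
f 34 35 36
f 34 36 30
f 35 27 37
f 35 37 36
f 36 37 38
f 36 38 30
f 37 27 39
f 37 39 38
f 38 39 40
f 38 40 30
f 39 27 41
f 39 41 40
f 40 41 42
f 40 42 30
f 41 27 43
f 41 43 42
f 42 43 44
f 42 44 30
f 43 27 45
f 43 45 44
f 44 45 46
f 44 46 30
f 45 27 47
f 45 47 46
f 46 47 48
f 46 48 30
f 47 27 49
f 47 49 48
f 48 49 50
f 48 50 30
f 49 27 51
f 49 51 50
f 50 51 52
f 50 52 30
f 51 27 53
f 51 53 52
f 52 53 54
f 52 54 30
f 53 27 55
f 53 55 54
f 54 55 56
f 54 56 30
f 55 27 57
f 55 57 56
f 56 57 58
f 56 58 30
f 57 27 28
f 57 28 58
f 58 28 29
f 58 29 30
f 60 59 62
f 60 62 61
f 62 59 63
f 62 63 61
f 63 59 64
f 63 64 61
f 64 59 65
f 64 65 61
f 65 59 66
f 65 66 61
f 66 59 67
f 66 67 61
f 67 59 68
f 67 68 61
f 68 59 69
f 68 69 61
f 69 59 70
f 69 70 61
f 70 59 71
f 70 71 61
f 71 59 72
f 71 72 61
f 72 59 73
f 72 73 61
f 73 59 74
f 73 74 61
f 74 59 75
f 74 75 61
f 75 59 60
f 75 60 61



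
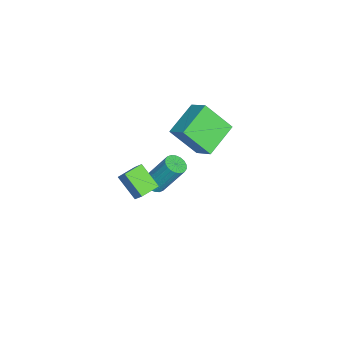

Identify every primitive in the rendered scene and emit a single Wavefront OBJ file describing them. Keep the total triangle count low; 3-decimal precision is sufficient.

v 3.652 -4.812 0.749
v 4.037 -4.382 1.452
v 2.844 -4.229 0.835
v 3.23 -3.799 1.538
v 4.23 -3.881 -0.138
v 4.616 -3.451 0.565
v 3.423 -3.298 -0.052
v 3.808 -2.868 0.651
v 0.065 -3.992 -3.099
v 0.648 -4.075 -3.067
v 0.699 -3.011 -1.268
v 0.115 -2.928 -1.301
v 0.628 -3.849 -3.2
v 0.679 -2.785 -1.401
v 0.497 -3.652 -3.313
v 0.548 -2.588 -1.514
v 0.28 -3.522 -3.383
v 0.331 -2.458 -1.585
v 0.02 -3.485 -3.398
v 0.071 -2.421 -1.599
v -0.231 -3.548 -3.353
v -0.18 -2.485 -1.555
v -0.423 -3.7 -3.258
v -0.372 -2.636 -1.46
v -0.519 -3.909 -3.132
v -0.468 -2.845 -1.333
v -0.499 -4.135 -2.999
v -0.448 -3.071 -1.2
v -0.368 -4.332 -2.886
v -0.317 -3.268 -1.087
v -0.151 -4.462 -2.815
v -0.1 -3.398 -1.017
v 0.109 -4.499 -2.801
v 0.16 -3.435 -1.002
v 0.36 -4.435 -2.845
v 0.411 -3.372 -1.047
v 0.552 -4.284 -2.94
v 0.603 -3.22 -1.142
v -3.236 -1.592 -1.183
v -3.168 -2.918 0.272
v -2.578 -0.774 -0.469
v -2.51 -2.1 0.987
v -1.57 -2.3 -1.907
v -1.502 -3.626 -0.451
v -0.912 -1.482 -1.192
v -0.844 -2.808 0.263
f 2 4 1
f 5 2 1
f 1 4 3
f 3 5 1
f 2 8 4
f 6 2 5
f 6 8 2
f 4 8 3
f 7 5 3
f 3 8 7
f 7 6 5
f 8 6 7
f 10 9 13
f 10 13 11
f 11 13 14
f 11 14 12
f 13 9 15
f 13 15 14
f 14 15 16
f 14 16 12
f 15 9 17
f 15 17 16
f 16 17 18
f 16 18 12
f 17 9 19
f 17 19 18
f 18 19 20
f 18 20 12
f 19 9 21
f 19 21 20
f 20 21 22
f 20 22 12
f 21 9 23
f 21 23 22
f 22 23 24
f 22 24 12
f 23 9 25
f 23 25 24
f 24 25 26
f 24 26 12
f 25 9 27
f 25 27 26
f 26 27 28
f 26 28 12
f 27 9 29
f 27 29 28
f 28 29 30
f 28 30 12
f 29 9 31
f 29 31 30
f 30 31 32
f 30 32 12
f 31 9 33
f 31 33 32
f 32 33 34
f 32 34 12
f 33 9 35
f 33 35 34
f 34 35 36
f 34 36 12
f 35 9 37
f 35 37 36
f 36 37 38
f 36 38 12
f 37 9 10
f 37 10 38
f 38 10 11
f 38 11 12
f 40 42 39
f 43 40 39
f 39 42 41
f 41 43 39
f 40 46 42
f 44 40 43
f 44 46 40
f 42 46 41
f 45 43 41
f 41 46 45
f 45 44 43
f 46 44 45



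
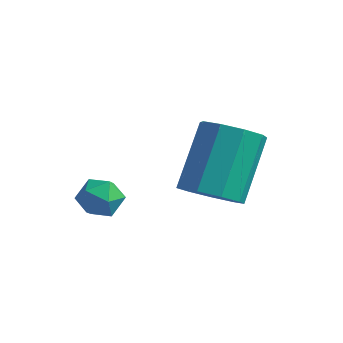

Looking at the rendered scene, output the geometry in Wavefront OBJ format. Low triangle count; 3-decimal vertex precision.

v 2.599 -2.851 2.555
v 3.28 -2.428 2.306
v 3.042 -1.145 3.836
v 2.361 -1.569 4.085
v 2.812 -2.213 2.053
v 2.574 -0.93 3.582
v 2.244 -2.296 2.035
v 2.006 -1.014 3.564
v 1.842 -2.639 2.26
v 1.604 -1.357 3.789
v 1.794 -3.082 2.624
v 1.556 -1.799 4.153
v 2.123 -3.416 2.955
v 1.885 -2.134 4.485
v 2.675 -3.486 3.1
v 2.437 -2.204 4.629
v 3.191 -3.259 2.99
v 2.953 -1.977 4.519
v 3.43 -2.841 2.676
v 3.192 -1.559 4.206
v -0.084 -3.083 2.02
v 0.497 -3.358 1.91
v -0.557 -4.002 1.81
v 0.024 -4.277 1.7
v -0.143 -4.097 2.304
v 0.15 -3.529 2.434
v -0.21 -3.831 1.286
v 0.083 -3.263 1.416
v 0.419 -3.819 1.456
v 0.461 -3.984 2.085
v -0.521 -3.376 1.635
v -0.479 -3.541 2.264
f 2 1 5
f 2 5 3
f 3 5 6
f 3 6 4
f 5 1 7
f 5 7 6
f 6 7 8
f 6 8 4
f 7 1 9
f 7 9 8
f 8 9 10
f 8 10 4
f 9 1 11
f 9 11 10
f 10 11 12
f 10 12 4
f 11 1 13
f 11 13 12
f 12 13 14
f 12 14 4
f 13 1 15
f 13 15 14
f 14 15 16
f 14 16 4
f 15 1 17
f 15 17 16
f 16 17 18
f 16 18 4
f 17 1 19
f 17 19 18
f 18 19 20
f 18 20 4
f 19 1 2
f 19 2 20
f 20 2 3
f 20 3 4
f 21 32 26
f 21 26 22
f 21 22 28
f 21 28 31
f 21 31 32
f 22 26 30
f 26 32 25
f 32 31 23
f 31 28 27
f 28 22 29
f 24 30 25
f 24 25 23
f 24 23 27
f 24 27 29
f 24 29 30
f 25 30 26
f 23 25 32
f 27 23 31
f 29 27 28
f 30 29 22



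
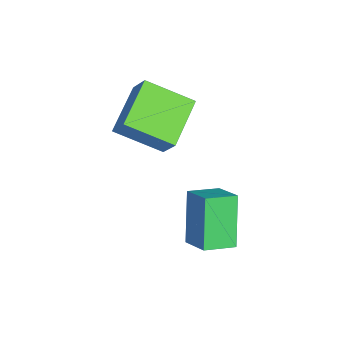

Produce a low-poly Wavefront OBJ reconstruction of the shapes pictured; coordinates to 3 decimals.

v 0.038 -3.083 -1.274
v 0.056 -4.911 -0.302
v 0.634 -2.563 -0.306
v 0.651 -4.39 0.666
v 1.929 -3.55 -2.186
v 1.946 -5.377 -1.214
v 2.524 -3.029 -1.218
v 2.542 -4.857 -0.246
v 4.382 -2.409 -4.921
v 3.306 -2.507 -3.028
v 3.72 -1.349 -5.242
v 2.644 -1.447 -3.349
v 5.316 -1.653 -4.351
v 4.24 -1.751 -2.458
v 4.654 -0.593 -4.672
v 3.578 -0.691 -2.779
f 2 4 1
f 5 2 1
f 1 4 3
f 3 5 1
f 2 8 4
f 6 2 5
f 6 8 2
f 4 8 3
f 7 5 3
f 3 8 7
f 7 6 5
f 8 6 7
f 10 12 9
f 13 10 9
f 9 12 11
f 11 13 9
f 10 16 12
f 14 10 13
f 14 16 10
f 12 16 11
f 15 13 11
f 11 16 15
f 15 14 13
f 16 14 15



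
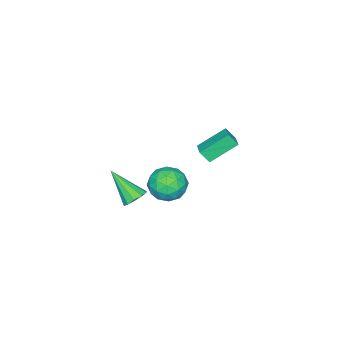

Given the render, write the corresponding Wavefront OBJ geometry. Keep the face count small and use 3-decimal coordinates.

v 3.957 -2.23 -1.516
v 4.679 -2.156 -1.431
v 3.943 -3.77 -0.044
v 4.474 -1.877 -1.141
v 4.073 -1.733 -0.995
v 3.627 -1.779 -1.047
v 3.308 -1.997 -1.279
v 3.236 -2.305 -1.601
v 3.44 -2.584 -1.891
v 3.842 -2.728 -2.038
v 4.288 -2.682 -1.985
v 4.607 -2.463 -1.753
v 0.595 -1.458 -2.174
v 1.588 -1.146 -2.628
v 1.452 -2.754 -1.192
v 2.445 -2.442 -1.646
v 1.908 -1.75 -0.922
v 1.379 -0.949 -1.529
v 1.661 -2.951 -2.291
v 1.132 -2.15 -2.898
v 2.247 -2.068 -2.7
v 2.4 -1.326 -1.854
v 0.64 -2.574 -1.966
v 0.793 -1.832 -1.12
v 1.017 -1.188 -2.487
v 2.023 -2.712 -1.333
v 1.708 -2.305 -0.908
v 2.292 -2.122 -1.174
v 0.894 -1.073 -1.841
v 1.477 -0.889 -2.108
v 1.666 -1.244 -1.105
v 1.563 -3.011 -1.712
v 2.146 -2.827 -1.979
v 0.748 -1.778 -2.646
v 1.332 -1.595 -2.912
v 1.374 -2.656 -2.715
v 1.987 -1.547 -2.796
v 2.491 -2.308 -2.219
v 2.03 -2.608 -2.598
v 1.719 -2.137 -2.955
v 2.077 -1.111 -2.299
v 2.581 -1.872 -1.722
v 2.265 -1.466 -1.297
v 1.954 -0.995 -1.653
v 2.464 -1.653 -2.341
v 0.459 -2.028 -2.098
v 0.963 -2.789 -1.521
v 1.086 -2.905 -2.167
v 0.775 -2.434 -2.523
v 0.549 -1.592 -1.601
v 1.053 -2.353 -1.024
v 1.321 -1.763 -0.865
v 1.01 -1.292 -1.222
v 0.576 -2.247 -1.479
v -2.785 -2.415 -2.722
v -2.58 -2.922 -2.02
v -4.038 -1.434 -1.647
v -3.833 -1.941 -0.945
v -2.027 -1.739 -2.455
v -1.822 -2.246 -1.753
v -3.28 -0.758 -1.38
v -3.075 -1.265 -0.678
f 2 1 4
f 2 4 3
f 4 1 5
f 4 5 3
f 5 1 6
f 5 6 3
f 6 1 7
f 6 7 3
f 7 1 8
f 7 8 3
f 8 1 9
f 8 9 3
f 9 1 10
f 9 10 3
f 10 1 11
f 10 11 3
f 11 1 12
f 11 12 3
f 12 1 2
f 12 2 3
f 13 50 29
f 50 24 53
f 29 53 18
f 50 53 29
f 13 29 25
f 29 18 30
f 25 30 14
f 29 30 25
f 13 25 34
f 25 14 35
f 34 35 20
f 25 35 34
f 13 34 46
f 34 20 49
f 46 49 23
f 34 49 46
f 13 46 50
f 46 23 54
f 50 54 24
f 46 54 50
f 14 30 41
f 30 18 44
f 41 44 22
f 30 44 41
f 18 53 31
f 53 24 52
f 31 52 17
f 53 52 31
f 24 54 51
f 54 23 47
f 51 47 15
f 54 47 51
f 23 49 48
f 49 20 36
f 48 36 19
f 49 36 48
f 20 35 40
f 35 14 37
f 40 37 21
f 35 37 40
f 16 42 28
f 42 22 43
f 28 43 17
f 42 43 28
f 16 28 26
f 28 17 27
f 26 27 15
f 28 27 26
f 16 26 33
f 26 15 32
f 33 32 19
f 26 32 33
f 16 33 38
f 33 19 39
f 38 39 21
f 33 39 38
f 16 38 42
f 38 21 45
f 42 45 22
f 38 45 42
f 17 43 31
f 43 22 44
f 31 44 18
f 43 44 31
f 15 27 51
f 27 17 52
f 51 52 24
f 27 52 51
f 19 32 48
f 32 15 47
f 48 47 23
f 32 47 48
f 21 39 40
f 39 19 36
f 40 36 20
f 39 36 40
f 22 45 41
f 45 21 37
f 41 37 14
f 45 37 41
f 56 58 55
f 59 56 55
f 55 58 57
f 57 59 55
f 56 62 58
f 60 56 59
f 60 62 56
f 58 62 57
f 61 59 57
f 57 62 61
f 61 60 59
f 62 60 61



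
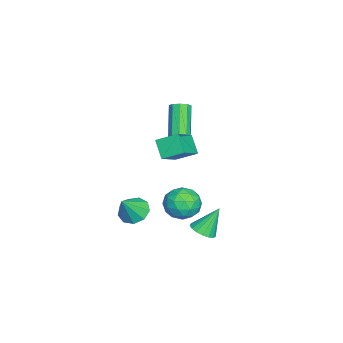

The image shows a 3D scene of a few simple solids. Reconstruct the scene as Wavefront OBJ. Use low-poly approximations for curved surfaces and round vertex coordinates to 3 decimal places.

v 2.357 1.833 -2.146
v 2.775 1.336 -1.75
v 1.883 2.607 -0.674
v 3.006 1.608 -1.819
v 3.088 1.932 -1.963
v 3.003 2.233 -2.149
v 2.77 2.442 -2.334
v 2.443 2.512 -2.476
v 2.096 2.426 -2.543
v 1.809 2.204 -2.518
v 1.647 1.897 -2.409
v 1.648 1.575 -2.239
v 1.812 1.312 -2.048
v 2.101 1.169 -1.88
v 2.448 1.177 -1.772
v -2.633 -0.25 1.478
v -2.354 0.186 1.803
v -3.829 -0.035 3.366
v -4.107 -0.47 3.042
v -2.643 0.355 1.554
v -4.118 0.135 3.117
v -2.927 0.242 1.27
v -4.402 0.022 2.833
v -3.074 -0.101 1.084
v -4.548 -0.322 2.647
v -3.013 -0.514 1.082
v -4.488 -0.735 2.645
v -2.775 -0.803 1.266
v -4.25 -1.024 2.829
v -2.47 -0.833 1.549
v -3.945 -1.054 3.112
v -2.242 -0.59 1.799
v -3.716 -0.811 3.363
v -2.196 -0.188 1.899
v -3.67 -0.408 3.463
v 2.062 -0.669 4.246
v 2.04 0.484 4.825
v 0.619 -0.216 3.289
v 0.597 0.937 3.867
v 2.783 -0.217 3.373
v 2.761 0.936 3.951
v 1.34 0.236 2.415
v 1.318 1.389 2.994
v -1.295 1.052 -3.398
v -0.439 0.364 -3.208
v -2.421 -0.144 -2.652
v -1.565 -0.832 -2.462
v -1.649 0.123 -1.893
v -0.954 0.862 -2.354
v -1.906 -0.642 -3.506
v -1.211 0.097 -3.967
v -0.817 -0.683 -3.275
v -0.658 -0.21 -2.278
v -2.202 0.43 -3.582
v -2.043 0.903 -2.585
v -0.768 0.813 -3.368
v -2.092 -0.593 -2.492
v -2.141 -0.032 -2.157
v -1.638 -0.436 -2.046
v -1.071 1.105 -2.866
v -0.568 0.701 -2.755
v -1.279 0.559 -1.982
v -2.292 -0.481 -3.105
v -1.789 -0.885 -2.994
v -1.222 0.656 -3.814
v -0.719 0.252 -3.703
v -1.581 -0.339 -3.878
v -0.487 -0.207 -3.296
v -1.149 -0.909 -2.858
v -1.35 -0.798 -3.471
v -0.941 -0.364 -3.742
v -0.394 0.071 -2.71
v -1.056 -0.632 -2.272
v -1.105 -0.071 -1.937
v -0.696 0.363 -2.208
v -0.616 -0.544 -2.75
v -1.804 0.852 -3.588
v -2.466 0.149 -3.15
v -2.164 -0.143 -3.652
v -1.755 0.291 -3.923
v -1.711 1.129 -3.002
v -2.373 0.427 -2.564
v -1.919 0.584 -2.118
v -1.51 1.018 -2.389
v -2.244 0.764 -3.11
v 1.259 -1.984 -1.867
v 2.025 -1.829 -2.334
v 2.141 -2.436 -0.573
v 1.851 -1.312 -2.035
v 1.399 -1.109 -1.657
v 0.883 -1.316 -1.377
v 0.543 -1.834 -1.327
v 0.538 -2.423 -1.53
v 0.87 -2.806 -1.89
v 1.385 -2.804 -2.24
v 1.841 -2.418 -2.415
f 2 1 4
f 2 4 3
f 4 1 5
f 4 5 3
f 5 1 6
f 5 6 3
f 6 1 7
f 6 7 3
f 7 1 8
f 7 8 3
f 8 1 9
f 8 9 3
f 9 1 10
f 9 10 3
f 10 1 11
f 10 11 3
f 11 1 12
f 11 12 3
f 12 1 13
f 12 13 3
f 13 1 14
f 13 14 3
f 14 1 15
f 14 15 3
f 15 1 2
f 15 2 3
f 17 16 20
f 17 20 18
f 18 20 21
f 18 21 19
f 20 16 22
f 20 22 21
f 21 22 23
f 21 23 19
f 22 16 24
f 22 24 23
f 23 24 25
f 23 25 19
f 24 16 26
f 24 26 25
f 25 26 27
f 25 27 19
f 26 16 28
f 26 28 27
f 27 28 29
f 27 29 19
f 28 16 30
f 28 30 29
f 29 30 31
f 29 31 19
f 30 16 32
f 30 32 31
f 31 32 33
f 31 33 19
f 32 16 34
f 32 34 33
f 33 34 35
f 33 35 19
f 34 16 17
f 34 17 35
f 35 17 18
f 35 18 19
f 37 39 36
f 40 37 36
f 36 39 38
f 38 40 36
f 37 43 39
f 41 37 40
f 41 43 37
f 39 43 38
f 42 40 38
f 38 43 42
f 42 41 40
f 43 41 42
f 44 81 60
f 81 55 84
f 60 84 49
f 81 84 60
f 44 60 56
f 60 49 61
f 56 61 45
f 60 61 56
f 44 56 65
f 56 45 66
f 65 66 51
f 56 66 65
f 44 65 77
f 65 51 80
f 77 80 54
f 65 80 77
f 44 77 81
f 77 54 85
f 81 85 55
f 77 85 81
f 45 61 72
f 61 49 75
f 72 75 53
f 61 75 72
f 49 84 62
f 84 55 83
f 62 83 48
f 84 83 62
f 55 85 82
f 85 54 78
f 82 78 46
f 85 78 82
f 54 80 79
f 80 51 67
f 79 67 50
f 80 67 79
f 51 66 71
f 66 45 68
f 71 68 52
f 66 68 71
f 47 73 59
f 73 53 74
f 59 74 48
f 73 74 59
f 47 59 57
f 59 48 58
f 57 58 46
f 59 58 57
f 47 57 64
f 57 46 63
f 64 63 50
f 57 63 64
f 47 64 69
f 64 50 70
f 69 70 52
f 64 70 69
f 47 69 73
f 69 52 76
f 73 76 53
f 69 76 73
f 48 74 62
f 74 53 75
f 62 75 49
f 74 75 62
f 46 58 82
f 58 48 83
f 82 83 55
f 58 83 82
f 50 63 79
f 63 46 78
f 79 78 54
f 63 78 79
f 52 70 71
f 70 50 67
f 71 67 51
f 70 67 71
f 53 76 72
f 76 52 68
f 72 68 45
f 76 68 72
f 87 86 89
f 87 89 88
f 89 86 90
f 89 90 88
f 90 86 91
f 90 91 88
f 91 86 92
f 91 92 88
f 92 86 93
f 92 93 88
f 93 86 94
f 93 94 88
f 94 86 95
f 94 95 88
f 95 86 96
f 95 96 88
f 96 86 87
f 96 87 88



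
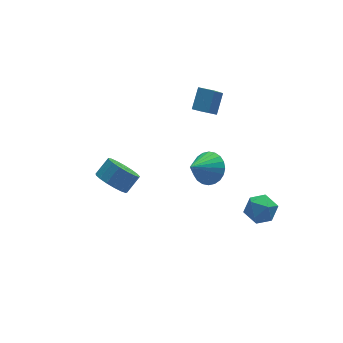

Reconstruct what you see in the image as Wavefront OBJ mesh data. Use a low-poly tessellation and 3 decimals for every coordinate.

v 0.483 -2.406 2.055
v 1.024 -2.01 2.81
v -0.783 -2.834 3.185
v 0.814 -1.697 2.694
v 0.554 -1.493 2.48
v 0.283 -1.427 2.201
v 0.042 -1.51 1.901
v -0.131 -1.73 1.623
v -0.211 -2.053 1.412
v -0.186 -2.429 1.298
v -0.058 -2.802 1.299
v 0.152 -3.115 1.416
v 0.412 -3.319 1.63
v 0.683 -3.385 1.908
v 0.923 -3.302 2.209
v 1.097 -3.082 2.486
v 1.177 -2.759 2.698
v 1.151 -2.383 2.812
v 1.276 1.463 3.23
v 1.99 2.227 4.16
v 2.195 2.367 1.78
v 2.909 3.132 2.71
v 1.951 0.808 3.25
v 2.665 1.573 4.18
v 2.87 1.713 1.8
v 3.584 2.477 2.73
v 2.668 -2.955 -1.086
v 3.298 -3.483 -0.538
v 2.442 -4.217 -2.042
v 3.072 -4.745 -1.494
v 2.194 -4.482 -1.123
v 2.334 -3.702 -0.532
v 3.406 -3.998 -2.048
v 3.546 -3.218 -1.457
v 3.754 -4.128 -1.132
v 3.005 -4.427 -0.561
v 2.735 -3.273 -2.019
v 1.986 -3.572 -1.448
v -4.396 -0.96 1.446
v -3.835 -0.671 0.67
v -2.983 -0.37 1.398
v -3.544 -0.66 2.174
v -4.077 -0.276 0.79
v -3.225 0.025 1.518
v -4.392 -0.038 1.06
v -3.541 0.263 1.788
v -4.708 -0.011 1.419
v -3.856 0.29 2.147
v -4.953 -0.201 1.784
v -4.101 0.1 2.511
v -5.069 -0.566 2.071
v -4.218 -0.265 2.799
v -5.032 -1.021 2.215
v -4.18 -0.72 2.943
v -4.849 -1.462 2.183
v -3.997 -1.161 2.911
v -4.562 -1.788 1.983
v -3.71 -1.487 2.71
v -4.237 -1.925 1.659
v -3.385 -1.624 2.387
v -3.948 -1.84 1.286
v -3.097 -1.539 2.014
v -3.762 -1.555 0.95
v -2.911 -1.254 1.678
v -3.721 -1.133 0.728
v -2.87 -0.832 1.456
f 2 1 4
f 2 4 3
f 4 1 5
f 4 5 3
f 5 1 6
f 5 6 3
f 6 1 7
f 6 7 3
f 7 1 8
f 7 8 3
f 8 1 9
f 8 9 3
f 9 1 10
f 9 10 3
f 10 1 11
f 10 11 3
f 11 1 12
f 11 12 3
f 12 1 13
f 12 13 3
f 13 1 14
f 13 14 3
f 14 1 15
f 14 15 3
f 15 1 16
f 15 16 3
f 16 1 17
f 16 17 3
f 17 1 18
f 17 18 3
f 18 1 2
f 18 2 3
f 20 22 19
f 23 20 19
f 19 22 21
f 21 23 19
f 20 26 22
f 24 20 23
f 24 26 20
f 22 26 21
f 25 23 21
f 21 26 25
f 25 24 23
f 26 24 25
f 27 38 32
f 27 32 28
f 27 28 34
f 27 34 37
f 27 37 38
f 28 32 36
f 32 38 31
f 38 37 29
f 37 34 33
f 34 28 35
f 30 36 31
f 30 31 29
f 30 29 33
f 30 33 35
f 30 35 36
f 31 36 32
f 29 31 38
f 33 29 37
f 35 33 34
f 36 35 28
f 40 39 43
f 40 43 41
f 41 43 44
f 41 44 42
f 43 39 45
f 43 45 44
f 44 45 46
f 44 46 42
f 45 39 47
f 45 47 46
f 46 47 48
f 46 48 42
f 47 39 49
f 47 49 48
f 48 49 50
f 48 50 42
f 49 39 51
f 49 51 50
f 50 51 52
f 50 52 42
f 51 39 53
f 51 53 52
f 52 53 54
f 52 54 42
f 53 39 55
f 53 55 54
f 54 55 56
f 54 56 42
f 55 39 57
f 55 57 56
f 56 57 58
f 56 58 42
f 57 39 59
f 57 59 58
f 58 59 60
f 58 60 42
f 59 39 61
f 59 61 60
f 60 61 62
f 60 62 42
f 61 39 63
f 61 63 62
f 62 63 64
f 62 64 42
f 63 39 65
f 63 65 64
f 64 65 66
f 64 66 42
f 65 39 40
f 65 40 66
f 66 40 41
f 66 41 42



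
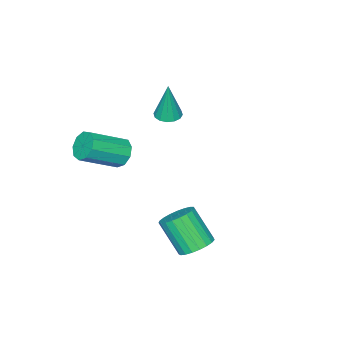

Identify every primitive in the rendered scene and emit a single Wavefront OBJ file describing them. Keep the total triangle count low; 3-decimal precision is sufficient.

v 1.74 -0.509 -1.521
v 2.135 0.013 -1.74
v 3.535 -0.669 -0.837
v 3.14 -1.191 -0.619
v 1.927 0.127 -1.331
v 3.328 -0.555 -0.429
v 1.632 -0.056 -1.012
v 3.032 -0.738 -0.11
v 1.387 -0.451 -0.931
v 2.788 -1.133 -0.028
v 1.308 -0.874 -1.126
v 2.708 -1.556 -0.224
v 1.43 -1.125 -1.506
v 2.83 -1.807 -0.604
v 1.697 -1.089 -1.893
v 3.098 -1.771 -0.991
v 1.985 -0.781 -2.106
v 3.385 -1.463 -1.204
v 2.157 -0.346 -2.046
v 3.558 -1.028 -1.143
v 2.67 4.032 -4.116
v 3.091 4.529 -3.743
v 3.09 3.545 -2.431
v 2.67 3.048 -2.804
v 2.802 4.623 -3.673
v 2.802 3.639 -2.361
v 2.49 4.615 -3.679
v 2.49 3.63 -2.367
v 2.21 4.506 -3.761
v 2.209 3.522 -2.449
v 2.009 4.315 -3.904
v 2.008 3.331 -2.592
v 1.922 4.075 -4.084
v 1.922 3.091 -2.772
v 1.965 3.828 -4.269
v 1.964 2.844 -2.957
v 2.13 3.616 -4.428
v 2.129 2.632 -3.116
v 2.388 3.476 -4.533
v 2.387 2.492 -3.221
v 2.695 3.432 -4.566
v 2.694 2.448 -3.254
v 2.998 3.492 -4.521
v 2.997 2.508 -3.209
v 3.244 3.645 -4.406
v 3.243 2.661 -3.094
v 3.391 3.865 -4.241
v 3.39 2.881 -2.929
v 3.413 4.114 -4.054
v 3.413 3.13 -2.742
v 3.307 4.349 -3.878
v 3.307 3.365 -2.566
v -1.505 -0.887 -1.219
v -1.037 -0.551 -1.284
v -1.355 -0.753 0.579
v -1.269 -0.361 -1.278
v -1.565 -0.312 -1.257
v -1.844 -0.417 -1.226
v -2.033 -0.648 -1.193
v -2.08 -0.943 -1.167
v -1.973 -1.224 -1.155
v -1.741 -1.414 -1.16
v -1.446 -1.463 -1.181
v -1.166 -1.358 -1.212
v -0.977 -1.127 -1.245
v -0.93 -0.831 -1.272
f 2 1 5
f 2 5 3
f 3 5 6
f 3 6 4
f 5 1 7
f 5 7 6
f 6 7 8
f 6 8 4
f 7 1 9
f 7 9 8
f 8 9 10
f 8 10 4
f 9 1 11
f 9 11 10
f 10 11 12
f 10 12 4
f 11 1 13
f 11 13 12
f 12 13 14
f 12 14 4
f 13 1 15
f 13 15 14
f 14 15 16
f 14 16 4
f 15 1 17
f 15 17 16
f 16 17 18
f 16 18 4
f 17 1 19
f 17 19 18
f 18 19 20
f 18 20 4
f 19 1 2
f 19 2 20
f 20 2 3
f 20 3 4
f 22 21 25
f 22 25 23
f 23 25 26
f 23 26 24
f 25 21 27
f 25 27 26
f 26 27 28
f 26 28 24
f 27 21 29
f 27 29 28
f 28 29 30
f 28 30 24
f 29 21 31
f 29 31 30
f 30 31 32
f 30 32 24
f 31 21 33
f 31 33 32
f 32 33 34
f 32 34 24
f 33 21 35
f 33 35 34
f 34 35 36
f 34 36 24
f 35 21 37
f 35 37 36
f 36 37 38
f 36 38 24
f 37 21 39
f 37 39 38
f 38 39 40
f 38 40 24
f 39 21 41
f 39 41 40
f 40 41 42
f 40 42 24
f 41 21 43
f 41 43 42
f 42 43 44
f 42 44 24
f 43 21 45
f 43 45 44
f 44 45 46
f 44 46 24
f 45 21 47
f 45 47 46
f 46 47 48
f 46 48 24
f 47 21 49
f 47 49 48
f 48 49 50
f 48 50 24
f 49 21 51
f 49 51 50
f 50 51 52
f 50 52 24
f 51 21 22
f 51 22 52
f 52 22 23
f 52 23 24
f 54 53 56
f 54 56 55
f 56 53 57
f 56 57 55
f 57 53 58
f 57 58 55
f 58 53 59
f 58 59 55
f 59 53 60
f 59 60 55
f 60 53 61
f 60 61 55
f 61 53 62
f 61 62 55
f 62 53 63
f 62 63 55
f 63 53 64
f 63 64 55
f 64 53 65
f 64 65 55
f 65 53 66
f 65 66 55
f 66 53 54
f 66 54 55



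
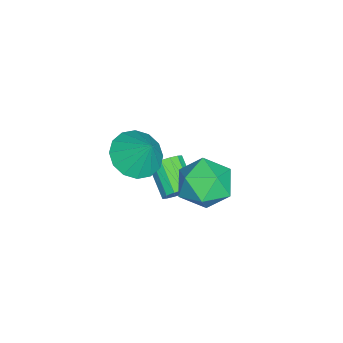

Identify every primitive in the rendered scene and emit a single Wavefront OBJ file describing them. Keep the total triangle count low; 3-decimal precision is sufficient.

v -0.776 1.986 -1.665
v -0.269 1.606 -1.346
v -1.356 0.834 -0.536
v -1.864 1.214 -0.855
v -0.317 1.9 -1.13
v -1.404 1.127 -0.321
v -0.488 2.217 -1.058
v -1.576 1.444 -0.249
v -0.737 2.472 -1.148
v -1.824 1.7 -0.339
v -0.996 2.597 -1.377
v -2.083 1.825 -0.568
v -1.196 2.558 -1.683
v -2.284 1.786 -0.873
v -1.284 2.366 -1.984
v -2.371 1.594 -1.174
v -1.236 2.073 -2.199
v -2.323 1.3 -1.39
v -1.064 1.756 -2.271
v -2.152 0.983 -1.462
v -0.816 1.5 -2.181
v -1.903 0.728 -1.372
v -0.557 1.375 -1.952
v -1.644 0.603 -1.143
v -0.356 1.414 -1.647
v -1.444 0.642 -0.837
v -0.925 3.971 0.276
v 0.141 4.171 -0.305
v -0.681 2.009 0.045
v 0.385 2.209 -0.536
v 0.287 2.441 0.669
v 0.136 3.654 0.811
v -0.676 2.526 -1.071
v -0.827 3.739 -0.929
v 0.295 3.279 -1.137
v 0.89 3.226 -0.062
v -1.43 2.954 -0.198
v -0.835 2.901 0.877
v 1.231 0.79 2.845
v 1.818 1.462 2.235
v 1.709 1.51 4.095
v 1.319 1.709 2.283
v 0.796 1.71 2.482
v 0.39 1.464 2.778
v 0.21 1.038 3.092
v 0.303 0.546 3.339
v 0.645 0.119 3.454
v 1.144 -0.128 3.406
v 1.667 -0.129 3.207
v 2.073 0.116 2.911
v 2.253 0.542 2.597
v 2.16 1.035 2.35
f 2 1 5
f 2 5 3
f 3 5 6
f 3 6 4
f 5 1 7
f 5 7 6
f 6 7 8
f 6 8 4
f 7 1 9
f 7 9 8
f 8 9 10
f 8 10 4
f 9 1 11
f 9 11 10
f 10 11 12
f 10 12 4
f 11 1 13
f 11 13 12
f 12 13 14
f 12 14 4
f 13 1 15
f 13 15 14
f 14 15 16
f 14 16 4
f 15 1 17
f 15 17 16
f 16 17 18
f 16 18 4
f 17 1 19
f 17 19 18
f 18 19 20
f 18 20 4
f 19 1 21
f 19 21 20
f 20 21 22
f 20 22 4
f 21 1 23
f 21 23 22
f 22 23 24
f 22 24 4
f 23 1 25
f 23 25 24
f 24 25 26
f 24 26 4
f 25 1 2
f 25 2 26
f 26 2 3
f 26 3 4
f 27 38 32
f 27 32 28
f 27 28 34
f 27 34 37
f 27 37 38
f 28 32 36
f 32 38 31
f 38 37 29
f 37 34 33
f 34 28 35
f 30 36 31
f 30 31 29
f 30 29 33
f 30 33 35
f 30 35 36
f 31 36 32
f 29 31 38
f 33 29 37
f 35 33 34
f 36 35 28
f 40 39 42
f 40 42 41
f 42 39 43
f 42 43 41
f 43 39 44
f 43 44 41
f 44 39 45
f 44 45 41
f 45 39 46
f 45 46 41
f 46 39 47
f 46 47 41
f 47 39 48
f 47 48 41
f 48 39 49
f 48 49 41
f 49 39 50
f 49 50 41
f 50 39 51
f 50 51 41
f 51 39 52
f 51 52 41
f 52 39 40
f 52 40 41



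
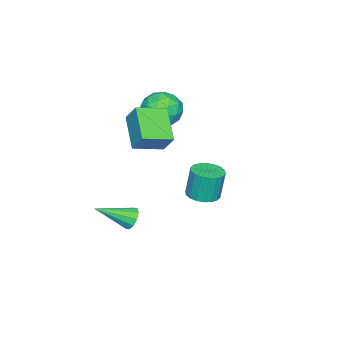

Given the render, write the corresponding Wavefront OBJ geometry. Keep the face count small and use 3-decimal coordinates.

v -1.632 -1.082 2.383
v -3.008 -2.195 3.514
v -1.356 -0.361 3.429
v -2.732 -1.474 4.56
v -0.428 -2.146 2.8
v -1.804 -3.259 3.931
v -0.152 -1.425 3.846
v -1.528 -2.538 4.977
v -3.956 -1.237 3.813
v -2.872 -1.627 3.916
v -4.568 -2.993 3.604
v -3.484 -3.383 3.707
v -4.022 -2.923 4.622
v -3.644 -1.838 4.751
v -3.796 -2.782 2.769
v -3.418 -1.697 2.898
v -2.773 -2.582 3.271
v -2.913 -2.669 4.416
v -4.527 -1.951 3.104
v -4.667 -2.038 4.249
v -3.361 -1.278 3.882
v -4.079 -3.342 3.638
v -4.396 -3.072 4.175
v -3.759 -3.301 4.236
v -3.814 -1.402 4.373
v -3.177 -1.631 4.434
v -3.853 -2.393 4.849
v -4.263 -2.989 3.086
v -3.626 -3.218 3.147
v -3.681 -1.319 3.284
v -3.044 -1.548 3.345
v -3.587 -2.227 2.671
v -2.665 -2.068 3.564
v -3.024 -3.1 3.441
v -3.208 -2.747 2.89
v -2.986 -2.109 2.966
v -2.747 -2.119 4.237
v -3.107 -3.152 4.114
v -3.423 -2.881 4.652
v -3.201 -2.243 4.728
v -2.689 -2.681 3.858
v -4.333 -1.468 3.406
v -4.693 -2.501 3.283
v -4.239 -2.377 2.792
v -4.017 -1.739 2.868
v -4.416 -1.52 4.079
v -4.775 -2.552 3.956
v -4.454 -2.511 4.554
v -4.232 -1.873 4.63
v -4.751 -1.939 3.662
v -0.903 1.439 0.354
v -0.176 1.879 0.383
v -0.35 2.06 2.034
v -1.077 1.621 2.006
v -0.436 2.149 0.326
v -0.609 2.33 1.977
v -0.788 2.278 0.275
v -0.961 2.459 1.926
v -1.162 2.241 0.239
v -1.336 2.422 1.89
v -1.486 2.045 0.227
v -1.659 2.226 1.878
v -1.694 1.729 0.24
v -1.867 1.911 1.891
v -1.746 1.356 0.275
v -1.919 1.537 1.926
v -1.63 1 0.326
v -1.804 1.181 1.977
v -1.371 0.73 0.383
v -1.544 0.911 2.034
v -1.019 0.601 0.434
v -1.192 0.782 2.085
v -0.644 0.638 0.47
v -0.818 0.819 2.121
v -0.321 0.834 0.482
v -0.494 1.015 2.133
v -0.113 1.149 0.469
v -0.286 1.331 2.12
v -0.061 1.523 0.434
v -0.234 1.704 2.085
v -0.841 -2.447 -2.612
v -0.292 -2.279 -3.011
v 0.301 -3.893 -1.648
v -0.279 -2.032 -2.656
v -0.482 -1.944 -2.284
v -0.822 -2.048 -2.037
v -1.169 -2.304 -2.01
v -1.391 -2.615 -2.213
v -1.403 -2.862 -2.568
v -1.201 -2.95 -2.94
v -0.861 -2.846 -3.187
v -0.514 -2.59 -3.214
f 2 4 1
f 5 2 1
f 1 4 3
f 3 5 1
f 2 8 4
f 6 2 5
f 6 8 2
f 4 8 3
f 7 5 3
f 3 8 7
f 7 6 5
f 8 6 7
f 9 46 25
f 46 20 49
f 25 49 14
f 46 49 25
f 9 25 21
f 25 14 26
f 21 26 10
f 25 26 21
f 9 21 30
f 21 10 31
f 30 31 16
f 21 31 30
f 9 30 42
f 30 16 45
f 42 45 19
f 30 45 42
f 9 42 46
f 42 19 50
f 46 50 20
f 42 50 46
f 10 26 37
f 26 14 40
f 37 40 18
f 26 40 37
f 14 49 27
f 49 20 48
f 27 48 13
f 49 48 27
f 20 50 47
f 50 19 43
f 47 43 11
f 50 43 47
f 19 45 44
f 45 16 32
f 44 32 15
f 45 32 44
f 16 31 36
f 31 10 33
f 36 33 17
f 31 33 36
f 12 38 24
f 38 18 39
f 24 39 13
f 38 39 24
f 12 24 22
f 24 13 23
f 22 23 11
f 24 23 22
f 12 22 29
f 22 11 28
f 29 28 15
f 22 28 29
f 12 29 34
f 29 15 35
f 34 35 17
f 29 35 34
f 12 34 38
f 34 17 41
f 38 41 18
f 34 41 38
f 13 39 27
f 39 18 40
f 27 40 14
f 39 40 27
f 11 23 47
f 23 13 48
f 47 48 20
f 23 48 47
f 15 28 44
f 28 11 43
f 44 43 19
f 28 43 44
f 17 35 36
f 35 15 32
f 36 32 16
f 35 32 36
f 18 41 37
f 41 17 33
f 37 33 10
f 41 33 37
f 52 51 55
f 52 55 53
f 53 55 56
f 53 56 54
f 55 51 57
f 55 57 56
f 56 57 58
f 56 58 54
f 57 51 59
f 57 59 58
f 58 59 60
f 58 60 54
f 59 51 61
f 59 61 60
f 60 61 62
f 60 62 54
f 61 51 63
f 61 63 62
f 62 63 64
f 62 64 54
f 63 51 65
f 63 65 64
f 64 65 66
f 64 66 54
f 65 51 67
f 65 67 66
f 66 67 68
f 66 68 54
f 67 51 69
f 67 69 68
f 68 69 70
f 68 70 54
f 69 51 71
f 69 71 70
f 70 71 72
f 70 72 54
f 71 51 73
f 71 73 72
f 72 73 74
f 72 74 54
f 73 51 75
f 73 75 74
f 74 75 76
f 74 76 54
f 75 51 77
f 75 77 76
f 76 77 78
f 76 78 54
f 77 51 79
f 77 79 78
f 78 79 80
f 78 80 54
f 79 51 52
f 79 52 80
f 80 52 53
f 80 53 54
f 82 81 84
f 82 84 83
f 84 81 85
f 84 85 83
f 85 81 86
f 85 86 83
f 86 81 87
f 86 87 83
f 87 81 88
f 87 88 83
f 88 81 89
f 88 89 83
f 89 81 90
f 89 90 83
f 90 81 91
f 90 91 83
f 91 81 92
f 91 92 83
f 92 81 82
f 92 82 83

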